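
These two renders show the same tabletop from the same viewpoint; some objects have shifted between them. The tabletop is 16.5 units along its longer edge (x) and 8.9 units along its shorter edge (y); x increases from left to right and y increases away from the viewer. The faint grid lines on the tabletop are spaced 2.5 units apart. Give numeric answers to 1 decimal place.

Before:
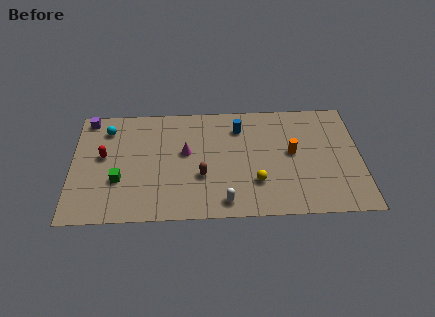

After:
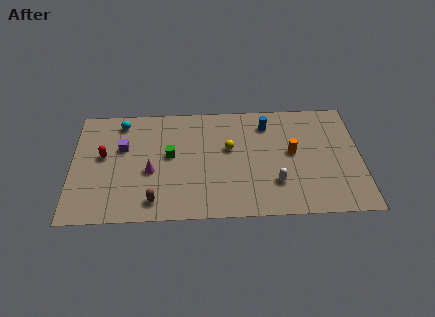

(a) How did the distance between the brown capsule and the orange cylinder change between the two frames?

+3.2

The distance was about 5.4 in the first image and 8.6 in the second, so they moved 3.2 units further apart.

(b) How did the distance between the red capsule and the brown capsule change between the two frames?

-1.3

Before: roughly 5.9 units apart; after: 4.6. That's 1.3 units closer together.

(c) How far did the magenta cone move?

2.4

From (6.5, 5.1) to (4.5, 3.7), the magenta cone covered √(2.0² + 1.4²) ≈ 2.4 units.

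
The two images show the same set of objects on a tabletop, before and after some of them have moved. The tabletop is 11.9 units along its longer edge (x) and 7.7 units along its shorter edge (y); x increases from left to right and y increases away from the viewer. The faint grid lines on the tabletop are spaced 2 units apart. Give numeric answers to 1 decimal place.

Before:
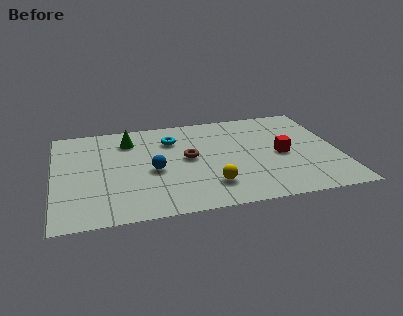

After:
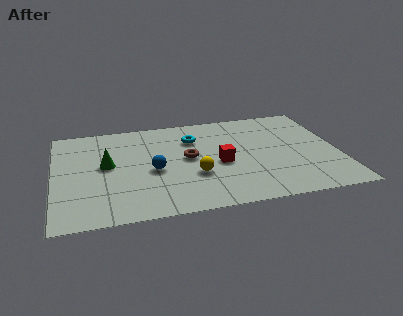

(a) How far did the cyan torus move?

0.9

The cyan torus was near (5.0, 5.7) before and (5.9, 5.6) after, so it travelled √(0.9² + 0.1²) ≈ 0.9 units.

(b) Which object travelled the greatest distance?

the red cube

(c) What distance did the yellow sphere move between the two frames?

1.1

The yellow sphere was near (6.4, 1.8) before and (5.8, 2.7) after, so it travelled √(0.6² + 0.9²) ≈ 1.1 units.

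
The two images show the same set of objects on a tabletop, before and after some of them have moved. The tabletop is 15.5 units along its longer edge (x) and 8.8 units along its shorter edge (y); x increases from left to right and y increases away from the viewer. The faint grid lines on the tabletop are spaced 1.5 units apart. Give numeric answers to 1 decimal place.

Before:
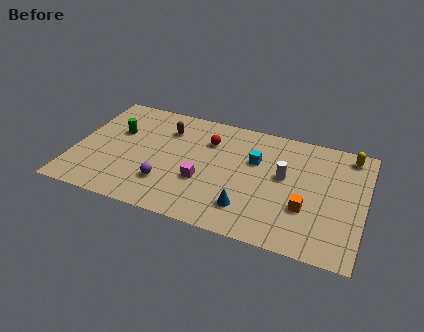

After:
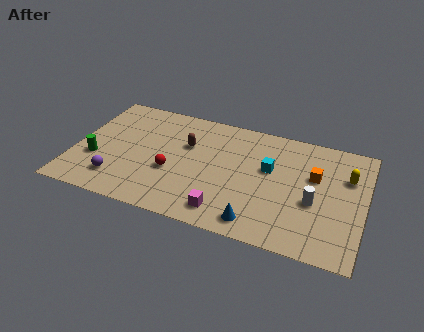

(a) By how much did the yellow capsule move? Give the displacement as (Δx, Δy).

(0.0, -1.7)

From the two frames, the yellow capsule sits at roughly (14.5, 7.7) before and (14.5, 6.0) after.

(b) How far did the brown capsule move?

1.5

From (4.7, 6.6) to (5.9, 5.7), the brown capsule covered √(1.2² + 0.9²) ≈ 1.5 units.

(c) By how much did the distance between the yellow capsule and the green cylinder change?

+1.0

Before: roughly 12.6 units apart; after: 13.6. That's 1.0 units further apart.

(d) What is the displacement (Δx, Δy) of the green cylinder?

(-0.9, -2.5)

The green cylinder was at about (2.1, 5.6) and moved to about (1.2, 3.1).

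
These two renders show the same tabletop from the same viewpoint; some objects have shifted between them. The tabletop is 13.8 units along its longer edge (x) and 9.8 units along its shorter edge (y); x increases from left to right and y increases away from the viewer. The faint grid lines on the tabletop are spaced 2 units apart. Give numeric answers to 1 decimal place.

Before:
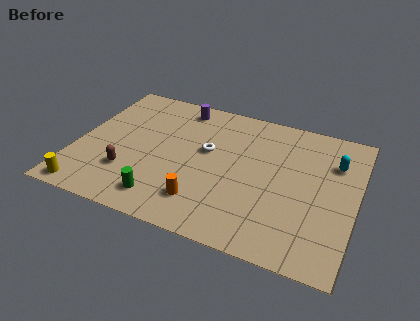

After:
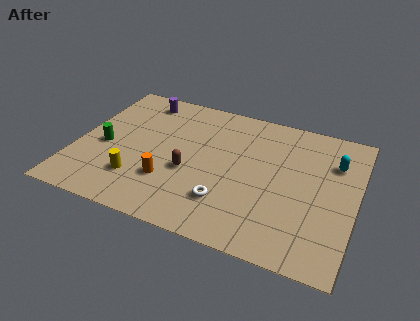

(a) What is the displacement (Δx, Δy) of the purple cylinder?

(-2.0, -0.1)

The purple cylinder started near (4.7, 8.5) and ended near (2.7, 8.4).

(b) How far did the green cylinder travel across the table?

4.3

From (4.7, 1.6) to (1.4, 4.3), the green cylinder covered √(3.3² + 2.7²) ≈ 4.3 units.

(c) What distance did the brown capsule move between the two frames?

3.1

The brown capsule moved from about (2.8, 2.8) to (5.7, 3.9), a distance of √(2.9² + 1.1²) ≈ 3.1.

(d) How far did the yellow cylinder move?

2.8

From (1.0, 0.9) to (3.3, 2.5), the yellow cylinder covered √(2.3² + 1.6²) ≈ 2.8 units.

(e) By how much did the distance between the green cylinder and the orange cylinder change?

+1.7

Before: roughly 2.0 units apart; after: 3.7. That's 1.7 units further apart.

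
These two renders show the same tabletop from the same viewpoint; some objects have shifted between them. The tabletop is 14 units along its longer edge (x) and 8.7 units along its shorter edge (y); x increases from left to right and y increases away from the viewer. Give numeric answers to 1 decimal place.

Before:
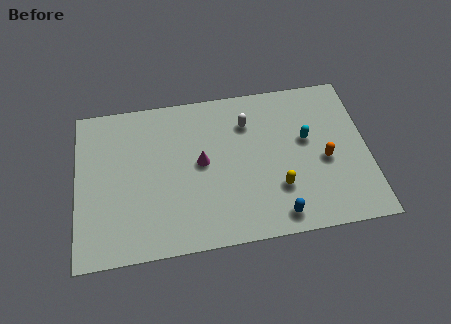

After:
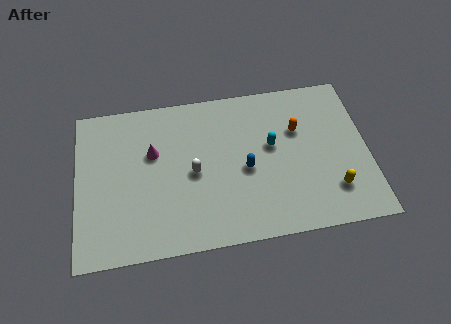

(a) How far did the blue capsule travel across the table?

3.1

The blue capsule was near (9.5, 1.1) before and (8.1, 3.9) after, so it travelled √(1.4² + 2.8²) ≈ 3.1 units.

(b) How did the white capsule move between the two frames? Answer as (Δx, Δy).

(-2.7, -2.4)

The white capsule started near (8.3, 6.5) and ended near (5.6, 4.1).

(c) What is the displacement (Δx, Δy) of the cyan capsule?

(-1.7, -0.1)

The cyan capsule started near (11.1, 5.1) and ended near (9.4, 5.0).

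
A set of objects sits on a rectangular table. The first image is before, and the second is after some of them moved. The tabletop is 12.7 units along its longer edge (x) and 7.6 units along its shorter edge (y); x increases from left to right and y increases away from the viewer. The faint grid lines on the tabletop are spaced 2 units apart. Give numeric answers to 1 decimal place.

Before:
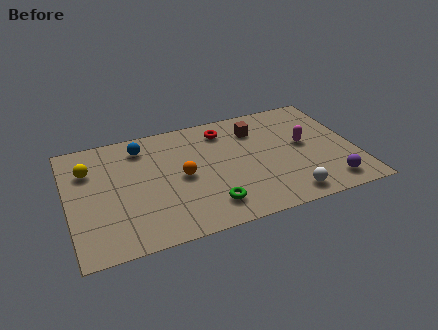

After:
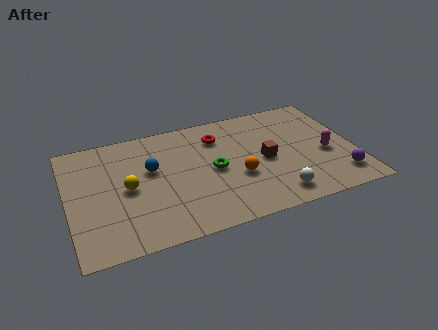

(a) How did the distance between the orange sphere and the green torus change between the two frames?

-1.1

They were about 2.4 units apart before and 1.3 after — 1.1 units closer together.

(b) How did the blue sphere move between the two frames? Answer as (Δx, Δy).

(0.3, -1.6)

The blue sphere was at about (3.4, 6.2) and moved to about (3.7, 4.6).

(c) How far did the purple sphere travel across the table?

0.6

The purple sphere was near (11.3, 1.2) before and (11.8, 1.5) after, so it travelled √(0.5² + 0.3²) ≈ 0.6 units.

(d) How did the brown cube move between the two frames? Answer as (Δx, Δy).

(0.2, -2.2)

The brown cube started near (8.5, 5.8) and ended near (8.7, 3.6).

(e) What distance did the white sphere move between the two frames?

0.5

From (9.4, 1.0) to (8.9, 1.2), the white sphere covered √(0.5² + 0.2²) ≈ 0.5 units.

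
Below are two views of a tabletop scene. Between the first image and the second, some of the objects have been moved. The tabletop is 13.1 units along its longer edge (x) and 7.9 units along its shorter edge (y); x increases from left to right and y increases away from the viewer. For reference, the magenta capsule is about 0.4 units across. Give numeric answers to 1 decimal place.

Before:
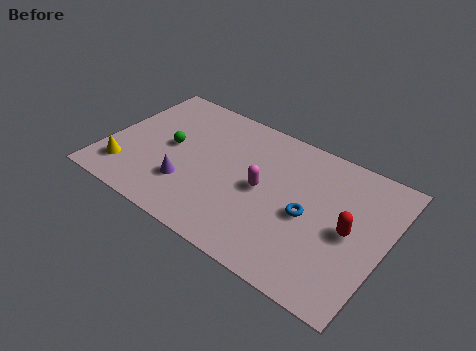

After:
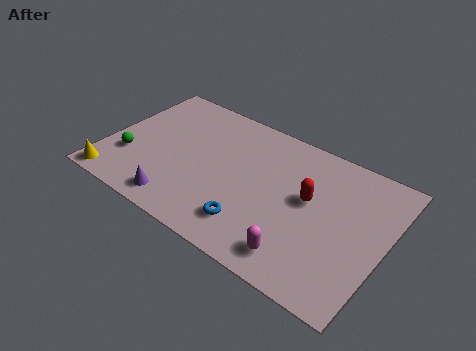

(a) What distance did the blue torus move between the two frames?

3.0

The blue torus moved from about (9.6, 3.6) to (7.3, 1.7), a distance of √(2.3² + 1.9²) ≈ 3.0.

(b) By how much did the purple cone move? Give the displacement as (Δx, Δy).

(-0.2, -1.2)

From the two frames, the purple cone sits at roughly (4.1, 2.3) before and (3.9, 1.1) after.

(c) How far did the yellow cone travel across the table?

1.0

From (1.2, 1.7) to (0.8, 0.8), the yellow cone covered √(0.4² + 0.9²) ≈ 1.0 units.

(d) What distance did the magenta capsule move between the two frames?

3.4

The magenta capsule was near (7.4, 3.9) before and (9.6, 1.3) after, so it travelled √(2.2² + 2.6²) ≈ 3.4 units.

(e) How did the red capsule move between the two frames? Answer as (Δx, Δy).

(-2.0, 0.7)

The red capsule was at about (11.5, 3.8) and moved to about (9.5, 4.5).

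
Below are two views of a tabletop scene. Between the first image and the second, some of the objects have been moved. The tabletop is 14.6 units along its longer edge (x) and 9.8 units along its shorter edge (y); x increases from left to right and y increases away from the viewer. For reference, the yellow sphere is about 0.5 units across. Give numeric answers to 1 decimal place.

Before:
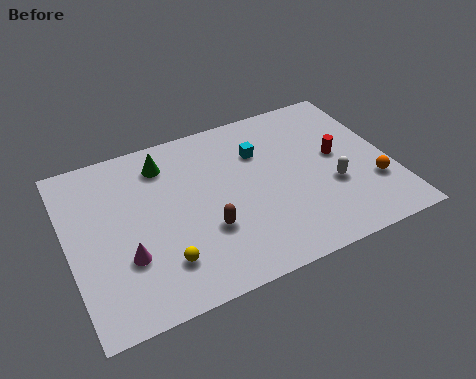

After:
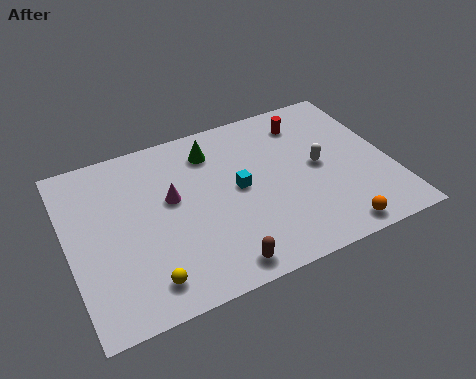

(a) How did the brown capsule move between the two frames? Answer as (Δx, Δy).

(0.3, -2.2)

From the two frames, the brown capsule sits at roughly (6.0, 3.3) before and (6.3, 1.1) after.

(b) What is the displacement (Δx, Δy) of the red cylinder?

(-1.1, 2.6)

The red cylinder started near (12.3, 5.3) and ended near (11.2, 7.9).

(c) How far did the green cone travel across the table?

2.2

The green cone moved from about (4.6, 7.9) to (6.8, 7.8), a distance of √(2.2² + 0.1²) ≈ 2.2.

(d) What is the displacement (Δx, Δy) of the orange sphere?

(-2.1, -2.0)

From the two frames, the orange sphere sits at roughly (13.6, 3.0) before and (11.5, 1.0) after.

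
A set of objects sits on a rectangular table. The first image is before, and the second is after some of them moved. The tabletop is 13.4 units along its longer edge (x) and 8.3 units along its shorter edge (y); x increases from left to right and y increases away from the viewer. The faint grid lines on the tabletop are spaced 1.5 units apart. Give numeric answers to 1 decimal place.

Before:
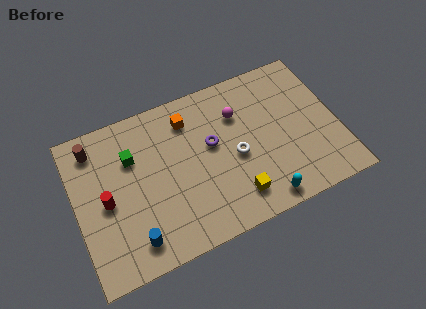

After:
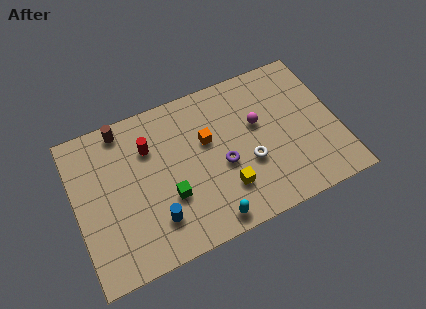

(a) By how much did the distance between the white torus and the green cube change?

-1.4

The distance was about 5.5 in the first image and 4.1 in the second, so they moved 1.4 units closer together.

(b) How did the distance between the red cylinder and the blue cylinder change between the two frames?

+1.2

The distance was about 2.7 in the first image and 3.9 in the second, so they moved 1.2 units further apart.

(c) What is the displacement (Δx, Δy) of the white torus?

(0.6, -0.6)

The white torus was at about (8.1, 3.7) and moved to about (8.7, 3.1).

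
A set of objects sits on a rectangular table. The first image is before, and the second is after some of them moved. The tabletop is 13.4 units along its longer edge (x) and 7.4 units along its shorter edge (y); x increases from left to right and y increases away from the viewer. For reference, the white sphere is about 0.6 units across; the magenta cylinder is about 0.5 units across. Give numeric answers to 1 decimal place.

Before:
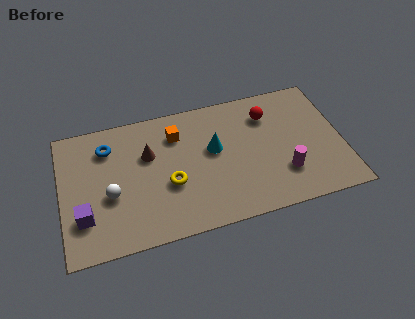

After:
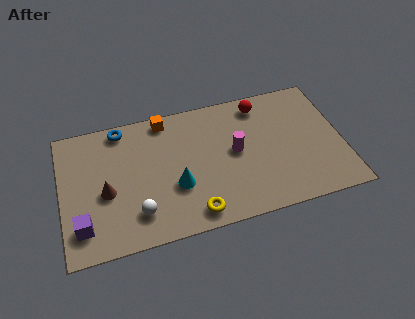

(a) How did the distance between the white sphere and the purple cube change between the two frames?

+1.0

The distance was about 1.6 in the first image and 2.6 in the second, so they moved 1.0 units further apart.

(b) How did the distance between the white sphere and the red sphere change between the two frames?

-0.4

They were about 8.1 units apart before and 7.7 after — 0.4 units closer together.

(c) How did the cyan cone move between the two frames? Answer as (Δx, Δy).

(-1.9, -1.6)

The cyan cone was at about (7.3, 4.3) and moved to about (5.4, 2.7).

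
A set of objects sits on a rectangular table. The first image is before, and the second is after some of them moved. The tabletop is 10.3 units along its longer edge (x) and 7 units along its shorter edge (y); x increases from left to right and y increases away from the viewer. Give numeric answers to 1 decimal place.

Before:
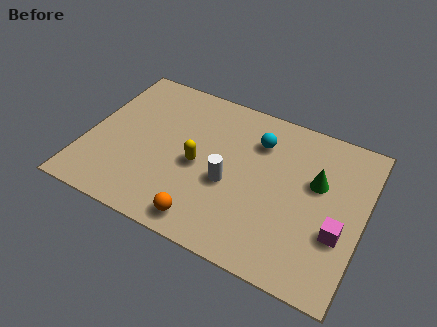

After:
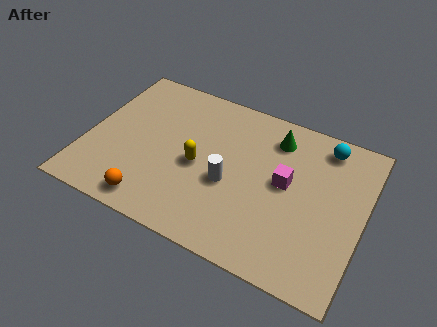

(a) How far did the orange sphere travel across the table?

2.0

The orange sphere was near (4.8, 0.9) before and (2.8, 0.9) after, so it travelled √(2.0² + 0.0²) ≈ 2.0 units.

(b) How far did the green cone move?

2.1

The green cone was near (8.5, 4.3) before and (6.8, 5.6) after, so it travelled √(1.7² + 1.3²) ≈ 2.1 units.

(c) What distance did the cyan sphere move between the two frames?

2.5

The cyan sphere was near (6.2, 5.2) before and (8.6, 6.0) after, so it travelled √(2.4² + 0.8²) ≈ 2.5 units.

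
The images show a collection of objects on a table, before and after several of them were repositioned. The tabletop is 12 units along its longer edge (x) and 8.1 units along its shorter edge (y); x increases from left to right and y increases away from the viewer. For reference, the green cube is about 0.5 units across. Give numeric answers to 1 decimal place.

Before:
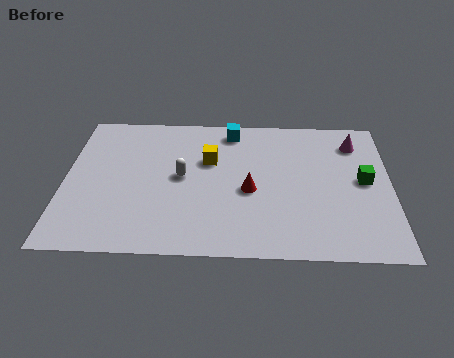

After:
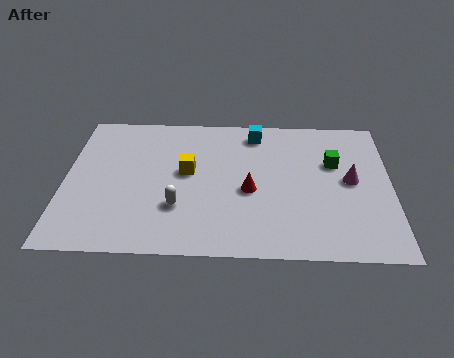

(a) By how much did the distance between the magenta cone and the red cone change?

-1.1

The distance was about 4.9 in the first image and 3.8 in the second, so they moved 1.1 units closer together.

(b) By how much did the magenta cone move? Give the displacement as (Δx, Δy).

(-0.2, -2.2)

The magenta cone started near (10.7, 6.4) and ended near (10.5, 4.2).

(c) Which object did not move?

the red cone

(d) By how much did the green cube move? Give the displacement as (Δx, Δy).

(-1.1, 1.0)

From the two frames, the green cube sits at roughly (11.0, 4.2) before and (9.9, 5.2) after.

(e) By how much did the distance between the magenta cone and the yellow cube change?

+0.5

Before: roughly 5.5 units apart; after: 6.0. That's 0.5 units further apart.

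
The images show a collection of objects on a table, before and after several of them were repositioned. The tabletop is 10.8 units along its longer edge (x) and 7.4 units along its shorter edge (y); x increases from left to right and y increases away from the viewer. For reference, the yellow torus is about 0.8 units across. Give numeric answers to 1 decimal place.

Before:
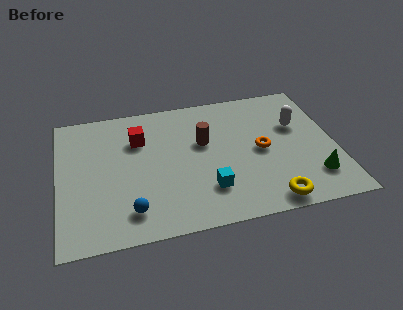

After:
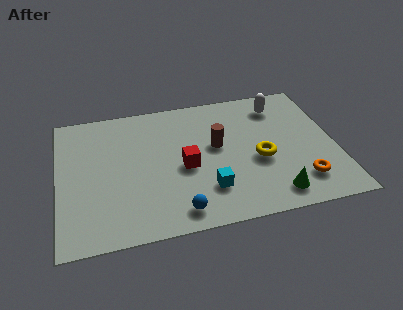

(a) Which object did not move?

the cyan cube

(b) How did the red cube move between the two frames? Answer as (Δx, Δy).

(1.7, -1.9)

From the two frames, the red cube sits at roughly (3.2, 5.2) before and (4.9, 3.3) after.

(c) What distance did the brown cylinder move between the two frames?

0.6

From (5.7, 4.5) to (6.2, 4.2), the brown cylinder covered √(0.5² + 0.3²) ≈ 0.6 units.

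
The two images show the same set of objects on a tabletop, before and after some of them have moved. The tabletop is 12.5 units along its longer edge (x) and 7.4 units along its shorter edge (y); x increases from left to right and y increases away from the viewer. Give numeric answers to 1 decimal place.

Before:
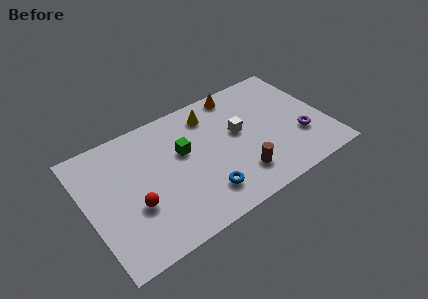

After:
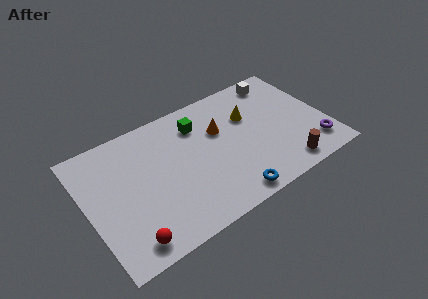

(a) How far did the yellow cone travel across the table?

2.2

The yellow cone was near (6.8, 6.0) before and (8.7, 4.9) after, so it travelled √(1.9² + 1.1²) ≈ 2.2 units.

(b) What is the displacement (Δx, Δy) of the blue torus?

(1.2, -0.8)

The blue torus was at about (5.7, 1.6) and moved to about (6.9, 0.8).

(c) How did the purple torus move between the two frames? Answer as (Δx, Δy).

(0.6, -0.9)

The purple torus was at about (11.0, 2.4) and moved to about (11.6, 1.5).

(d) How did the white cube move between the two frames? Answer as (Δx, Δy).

(2.6, 2.2)

From the two frames, the white cube sits at roughly (8.0, 4.2) before and (10.6, 6.4) after.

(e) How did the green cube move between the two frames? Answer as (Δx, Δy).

(1.0, 1.2)

The green cube was at about (5.1, 4.5) and moved to about (6.1, 5.7).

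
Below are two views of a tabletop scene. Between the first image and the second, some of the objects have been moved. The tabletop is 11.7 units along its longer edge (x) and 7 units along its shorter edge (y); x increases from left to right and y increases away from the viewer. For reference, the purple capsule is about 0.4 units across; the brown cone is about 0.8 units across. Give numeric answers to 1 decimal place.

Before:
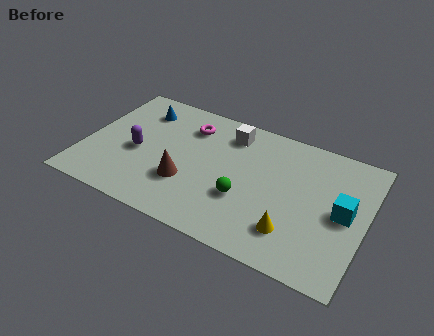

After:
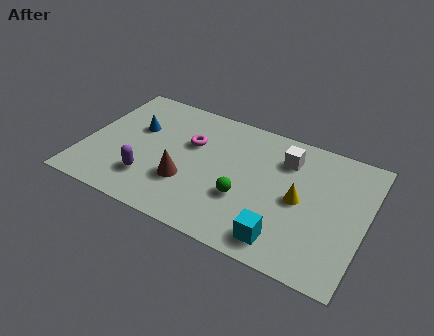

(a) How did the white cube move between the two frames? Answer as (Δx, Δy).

(2.4, -0.4)

The white cube was at about (5.8, 5.7) and moved to about (8.2, 5.3).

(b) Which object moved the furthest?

the cyan cube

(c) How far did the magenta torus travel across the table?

0.9

From (4.1, 5.4) to (4.3, 4.5), the magenta torus covered √(0.2² + 0.9²) ≈ 0.9 units.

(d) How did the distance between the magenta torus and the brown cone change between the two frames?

-0.9

The distance was about 3.1 in the first image and 2.2 in the second, so they moved 0.9 units closer together.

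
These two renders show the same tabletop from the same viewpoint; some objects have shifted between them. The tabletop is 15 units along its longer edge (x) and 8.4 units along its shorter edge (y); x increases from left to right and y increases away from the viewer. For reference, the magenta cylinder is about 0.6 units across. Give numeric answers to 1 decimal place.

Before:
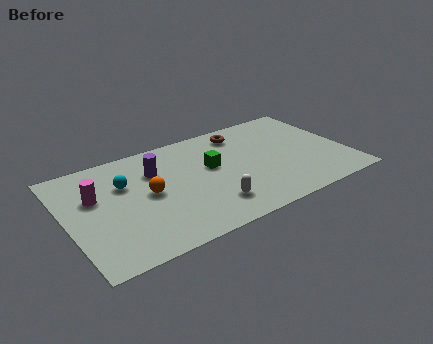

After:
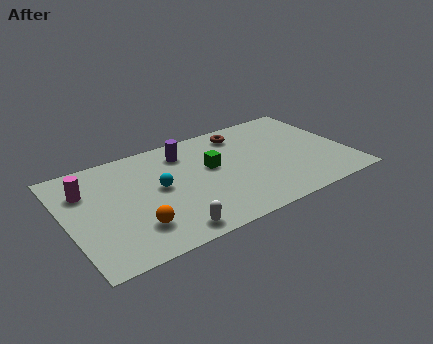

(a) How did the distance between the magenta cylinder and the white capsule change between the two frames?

-0.4

They were about 6.6 units apart before and 6.2 after — 0.4 units closer together.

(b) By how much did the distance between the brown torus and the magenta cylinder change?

+0.3

Before: roughly 8.4 units apart; after: 8.7. That's 0.3 units further apart.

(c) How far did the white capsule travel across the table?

2.6

The white capsule moved from about (7.3, 1.9) to (4.9, 1.0), a distance of √(2.4² + 0.9²) ≈ 2.6.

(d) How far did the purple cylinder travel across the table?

1.9

The purple cylinder moved from about (4.9, 5.9) to (6.6, 6.7), a distance of √(1.7² + 0.8²) ≈ 1.9.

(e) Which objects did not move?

the brown torus and the green cube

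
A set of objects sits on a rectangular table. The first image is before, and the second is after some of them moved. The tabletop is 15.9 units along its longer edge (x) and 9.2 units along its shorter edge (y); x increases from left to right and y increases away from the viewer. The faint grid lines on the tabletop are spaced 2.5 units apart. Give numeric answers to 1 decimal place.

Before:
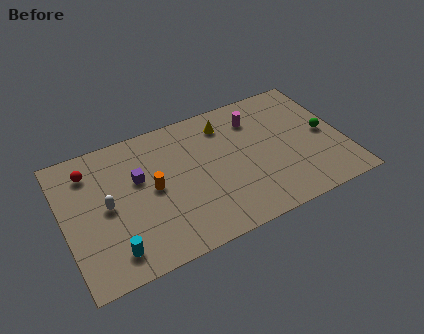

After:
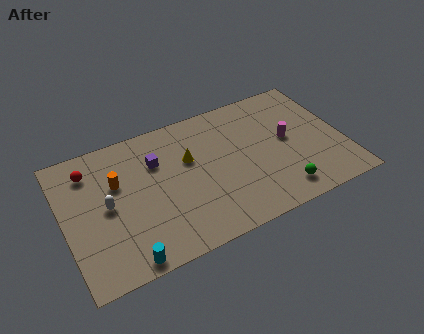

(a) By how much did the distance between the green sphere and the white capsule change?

-2.5

Before: roughly 12.5 units apart; after: 10.0. That's 2.5 units closer together.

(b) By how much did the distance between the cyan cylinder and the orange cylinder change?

+1.1

Before: roughly 4.0 units apart; after: 5.1. That's 1.1 units further apart.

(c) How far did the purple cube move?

1.3

The purple cube was near (4.3, 5.7) before and (5.4, 6.4) after, so it travelled √(1.1² + 0.7²) ≈ 1.3 units.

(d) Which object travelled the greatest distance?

the green sphere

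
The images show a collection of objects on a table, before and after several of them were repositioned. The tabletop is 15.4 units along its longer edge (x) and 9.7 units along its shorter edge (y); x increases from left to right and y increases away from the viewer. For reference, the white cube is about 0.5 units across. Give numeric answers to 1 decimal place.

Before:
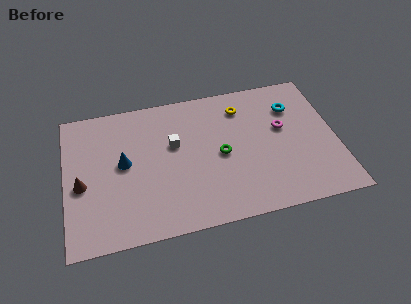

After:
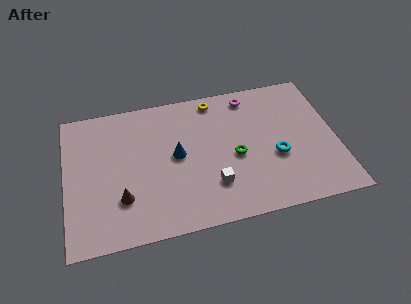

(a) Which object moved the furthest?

the white cube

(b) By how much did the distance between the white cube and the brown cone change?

-0.5

The distance was about 5.6 in the first image and 5.1 in the second, so they moved 0.5 units closer together.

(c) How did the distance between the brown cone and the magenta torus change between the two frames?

-2.2

The distance was about 11.6 in the first image and 9.4 in the second, so they moved 2.2 units closer together.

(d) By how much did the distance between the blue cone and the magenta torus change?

-3.6

Before: roughly 9.1 units apart; after: 5.5. That's 3.6 units closer together.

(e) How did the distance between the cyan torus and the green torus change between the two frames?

-2.6

Before: roughly 5.0 units apart; after: 2.4. That's 2.6 units closer together.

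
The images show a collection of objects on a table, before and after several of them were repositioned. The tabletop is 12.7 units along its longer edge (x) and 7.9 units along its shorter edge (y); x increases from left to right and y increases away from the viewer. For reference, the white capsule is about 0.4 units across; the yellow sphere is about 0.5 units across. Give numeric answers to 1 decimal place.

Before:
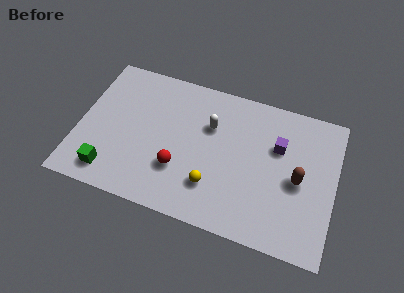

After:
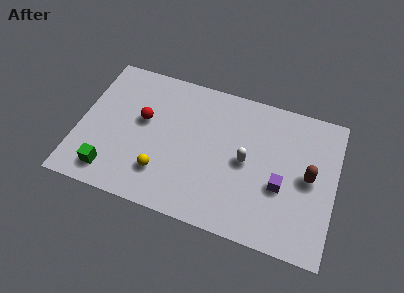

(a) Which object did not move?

the green cube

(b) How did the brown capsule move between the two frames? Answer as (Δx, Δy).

(0.5, 0.3)

The brown capsule started near (10.9, 3.7) and ended near (11.4, 4.0).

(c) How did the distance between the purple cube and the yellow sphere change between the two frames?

+1.6

The distance was about 4.3 in the first image and 5.9 in the second, so they moved 1.6 units further apart.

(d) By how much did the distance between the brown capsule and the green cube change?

+0.6

Before: roughly 9.4 units apart; after: 10.0. That's 0.6 units further apart.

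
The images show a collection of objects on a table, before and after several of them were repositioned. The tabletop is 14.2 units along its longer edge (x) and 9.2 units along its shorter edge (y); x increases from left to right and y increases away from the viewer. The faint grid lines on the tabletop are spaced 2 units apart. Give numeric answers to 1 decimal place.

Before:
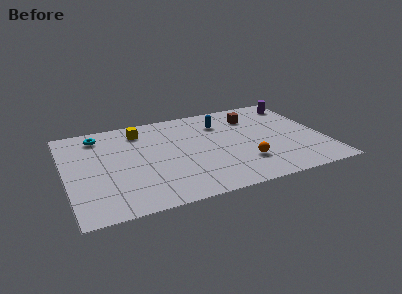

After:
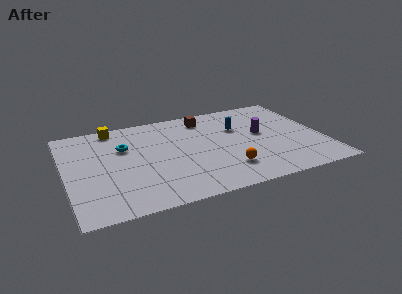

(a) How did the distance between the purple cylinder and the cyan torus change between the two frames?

-3.6

The distance was about 11.3 in the first image and 7.7 in the second, so they moved 3.6 units closer together.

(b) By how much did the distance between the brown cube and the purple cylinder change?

+1.1

The distance was about 2.8 in the first image and 3.9 in the second, so they moved 1.1 units further apart.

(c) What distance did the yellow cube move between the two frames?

1.6

From (4.3, 7.5) to (2.9, 8.3), the yellow cube covered √(1.4² + 0.8²) ≈ 1.6 units.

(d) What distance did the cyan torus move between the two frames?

2.1

The cyan torus was near (2.0, 7.7) before and (3.3, 6.1) after, so it travelled √(1.3² + 1.6²) ≈ 2.1 units.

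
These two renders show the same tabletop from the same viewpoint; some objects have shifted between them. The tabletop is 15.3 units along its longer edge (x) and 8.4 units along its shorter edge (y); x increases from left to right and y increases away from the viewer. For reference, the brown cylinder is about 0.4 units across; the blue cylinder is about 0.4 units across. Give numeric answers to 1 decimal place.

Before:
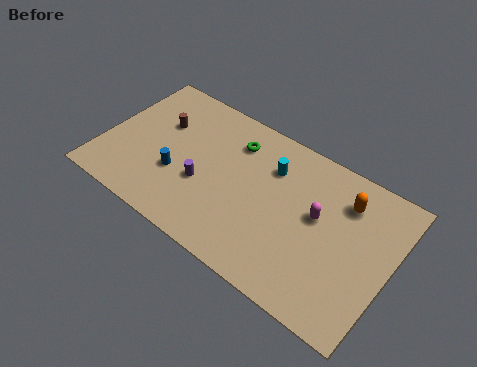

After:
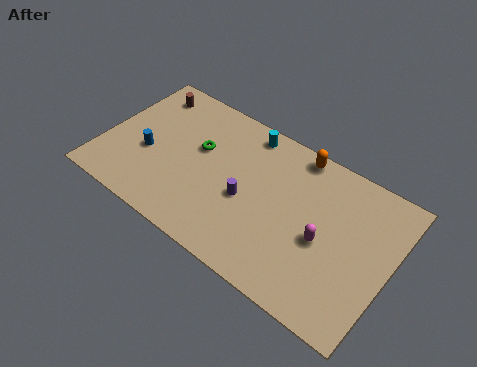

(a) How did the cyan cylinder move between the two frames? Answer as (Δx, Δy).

(-1.6, 1.3)

From the two frames, the cyan cylinder sits at roughly (8.7, 6.1) before and (7.1, 7.4) after.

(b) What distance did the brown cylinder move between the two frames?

1.9

From (2.7, 5.5) to (1.6, 7.0), the brown cylinder covered √(1.1² + 1.5²) ≈ 1.9 units.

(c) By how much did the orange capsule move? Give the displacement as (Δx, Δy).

(-2.8, 1.2)

From the two frames, the orange capsule sits at roughly (12.6, 6.4) before and (9.8, 7.6) after.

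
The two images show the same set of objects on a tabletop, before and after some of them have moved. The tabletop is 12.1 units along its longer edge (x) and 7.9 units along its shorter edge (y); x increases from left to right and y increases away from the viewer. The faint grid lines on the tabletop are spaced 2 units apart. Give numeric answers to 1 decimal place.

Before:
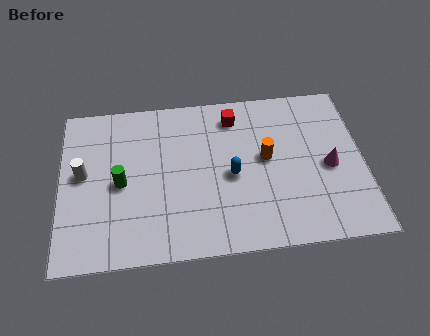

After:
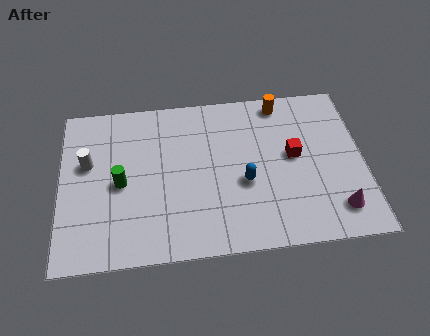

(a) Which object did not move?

the green cylinder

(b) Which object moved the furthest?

the red cube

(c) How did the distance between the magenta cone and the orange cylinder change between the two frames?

+3.3

Before: roughly 2.6 units apart; after: 5.9. That's 3.3 units further apart.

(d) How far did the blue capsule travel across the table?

0.6

The blue capsule moved from about (6.8, 3.6) to (7.3, 3.2), a distance of √(0.5² + 0.4²) ≈ 0.6.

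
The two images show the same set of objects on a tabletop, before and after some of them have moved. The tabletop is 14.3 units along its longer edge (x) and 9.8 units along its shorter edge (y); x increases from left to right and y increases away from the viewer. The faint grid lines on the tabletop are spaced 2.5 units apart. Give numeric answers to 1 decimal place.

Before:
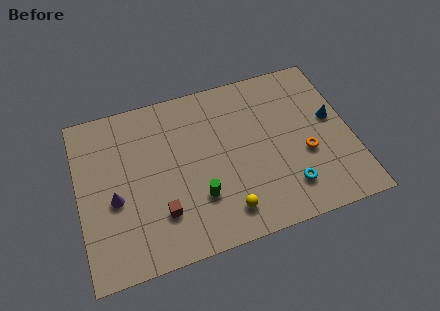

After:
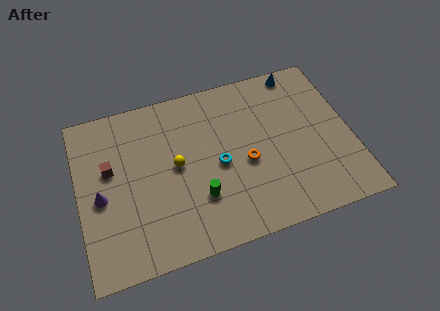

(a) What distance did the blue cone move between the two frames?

3.7

From (13.4, 5.5) to (12.0, 8.9), the blue cone covered √(1.4² + 3.4²) ≈ 3.7 units.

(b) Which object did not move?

the green cylinder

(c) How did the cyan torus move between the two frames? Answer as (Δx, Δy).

(-3.4, 2.4)

The cyan torus started near (10.7, 2.1) and ended near (7.3, 4.5).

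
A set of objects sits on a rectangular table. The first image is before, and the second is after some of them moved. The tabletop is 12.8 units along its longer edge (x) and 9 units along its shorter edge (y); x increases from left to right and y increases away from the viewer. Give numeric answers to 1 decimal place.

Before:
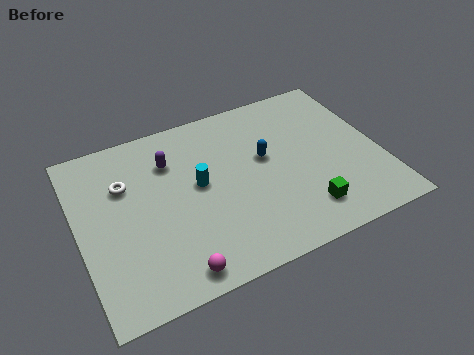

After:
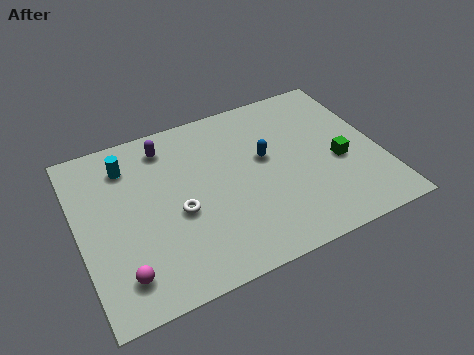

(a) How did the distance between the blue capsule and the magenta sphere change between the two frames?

+1.3

Before: roughly 6.1 units apart; after: 7.4. That's 1.3 units further apart.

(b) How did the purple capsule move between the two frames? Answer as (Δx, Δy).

(-0.1, 0.9)

The purple capsule was at about (4.1, 6.6) and moved to about (4.0, 7.5).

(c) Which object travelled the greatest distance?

the cyan cylinder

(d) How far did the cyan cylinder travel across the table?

3.6

From (5.1, 4.9) to (2.3, 7.1), the cyan cylinder covered √(2.8² + 2.2²) ≈ 3.6 units.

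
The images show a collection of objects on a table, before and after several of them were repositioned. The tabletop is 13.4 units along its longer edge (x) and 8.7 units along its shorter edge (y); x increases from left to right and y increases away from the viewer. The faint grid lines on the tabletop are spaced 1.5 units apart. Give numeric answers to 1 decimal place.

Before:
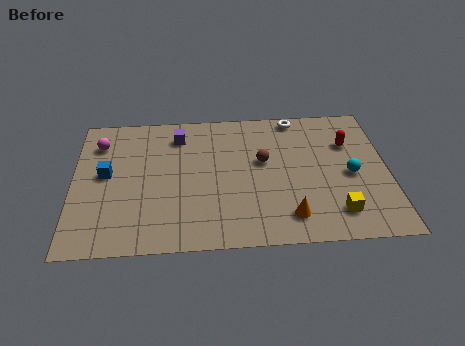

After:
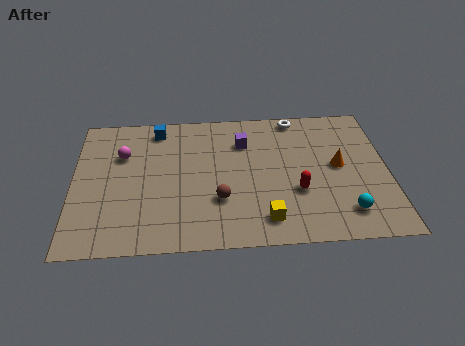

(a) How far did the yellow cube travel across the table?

3.0

The yellow cube was near (11.1, 1.7) before and (8.1, 1.5) after, so it travelled √(3.0² + 0.2²) ≈ 3.0 units.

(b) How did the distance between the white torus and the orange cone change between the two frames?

-2.6

They were about 6.3 units apart before and 3.7 after — 2.6 units closer together.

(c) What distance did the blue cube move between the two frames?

3.6

The blue cube was near (1.4, 4.7) before and (3.6, 7.5) after, so it travelled √(2.2² + 2.8²) ≈ 3.6 units.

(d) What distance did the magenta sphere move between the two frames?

1.3

From (1.1, 6.7) to (2.1, 5.9), the magenta sphere covered √(1.0² + 0.8²) ≈ 1.3 units.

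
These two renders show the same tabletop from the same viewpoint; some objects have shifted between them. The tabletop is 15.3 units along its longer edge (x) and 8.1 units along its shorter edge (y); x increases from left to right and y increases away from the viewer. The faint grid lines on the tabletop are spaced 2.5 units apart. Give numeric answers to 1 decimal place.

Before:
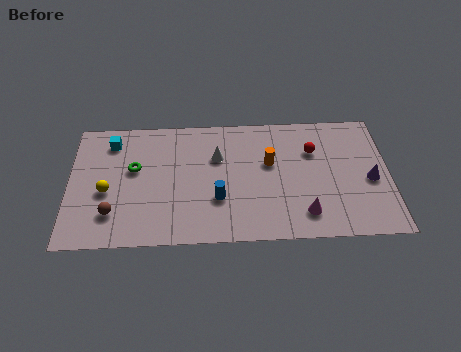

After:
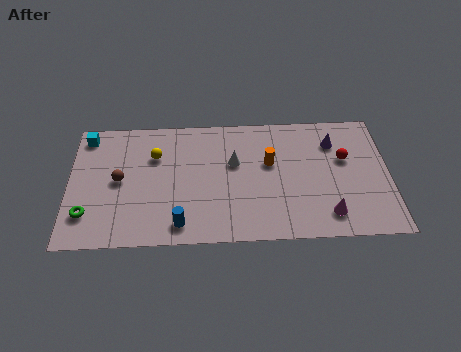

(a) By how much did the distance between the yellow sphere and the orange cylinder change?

-2.4

Before: roughly 7.9 units apart; after: 5.5. That's 2.4 units closer together.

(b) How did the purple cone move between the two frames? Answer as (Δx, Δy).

(-1.7, 2.5)

The purple cone started near (14.4, 3.6) and ended near (12.7, 6.1).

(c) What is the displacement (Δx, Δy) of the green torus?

(-2.2, -2.8)

From the two frames, the green torus sits at roughly (3.1, 4.8) before and (0.9, 2.0) after.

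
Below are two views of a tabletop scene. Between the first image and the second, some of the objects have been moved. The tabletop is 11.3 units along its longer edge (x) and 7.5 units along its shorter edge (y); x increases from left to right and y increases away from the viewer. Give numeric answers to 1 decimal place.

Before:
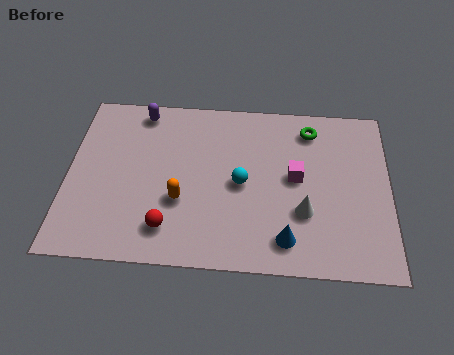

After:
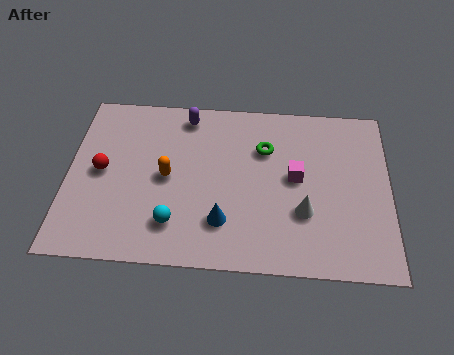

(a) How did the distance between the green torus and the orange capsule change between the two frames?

-2.0

Before: roughly 5.7 units apart; after: 3.7. That's 2.0 units closer together.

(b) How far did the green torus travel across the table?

1.9

The green torus moved from about (8.5, 6.2) to (6.9, 5.2), a distance of √(1.6² + 1.0²) ≈ 1.9.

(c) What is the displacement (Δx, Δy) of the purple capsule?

(1.6, -0.1)

From the two frames, the purple capsule sits at roughly (2.5, 6.6) before and (4.1, 6.5) after.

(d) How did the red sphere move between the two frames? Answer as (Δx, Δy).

(-2.4, 2.3)

From the two frames, the red sphere sits at roughly (3.6, 1.5) before and (1.2, 3.8) after.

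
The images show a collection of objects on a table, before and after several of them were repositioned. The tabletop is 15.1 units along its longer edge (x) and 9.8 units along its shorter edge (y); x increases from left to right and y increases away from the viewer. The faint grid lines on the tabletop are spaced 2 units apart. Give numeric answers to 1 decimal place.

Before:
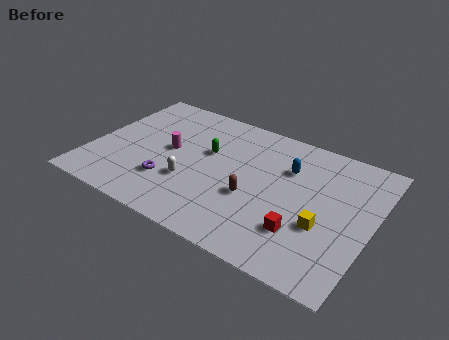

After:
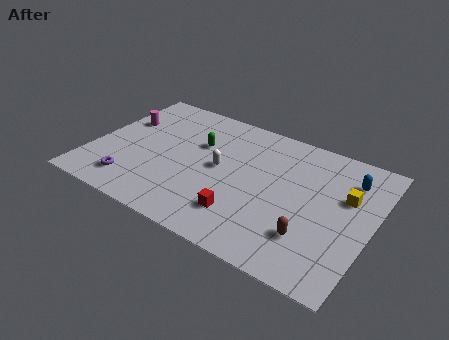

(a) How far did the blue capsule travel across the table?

3.3

From (10.4, 6.8) to (13.6, 7.5), the blue capsule covered √(3.2² + 0.7²) ≈ 3.3 units.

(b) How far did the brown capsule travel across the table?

3.5

From (8.9, 3.8) to (12.2, 2.6), the brown capsule covered √(3.3² + 1.2²) ≈ 3.5 units.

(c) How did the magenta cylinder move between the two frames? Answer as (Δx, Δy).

(-2.9, 1.2)

The magenta cylinder was at about (4.1, 5.2) and moved to about (1.2, 6.4).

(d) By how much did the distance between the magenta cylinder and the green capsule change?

+2.1

The distance was about 2.2 in the first image and 4.3 in the second, so they moved 2.1 units further apart.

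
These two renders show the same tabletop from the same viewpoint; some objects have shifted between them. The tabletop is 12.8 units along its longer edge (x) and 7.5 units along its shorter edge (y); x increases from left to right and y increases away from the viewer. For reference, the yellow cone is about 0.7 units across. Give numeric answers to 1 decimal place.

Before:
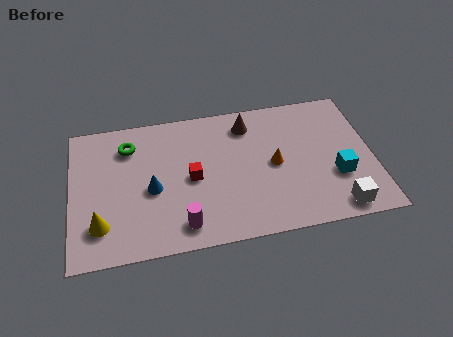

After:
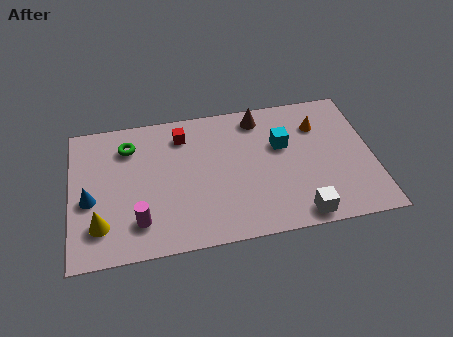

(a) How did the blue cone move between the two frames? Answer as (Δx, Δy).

(-2.6, -0.1)

The blue cone started near (3.4, 3.3) and ended near (0.8, 3.2).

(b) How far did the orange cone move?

2.7

From (8.6, 3.7) to (10.6, 5.5), the orange cone covered √(2.0² + 1.8²) ≈ 2.7 units.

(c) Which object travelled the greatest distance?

the cyan cube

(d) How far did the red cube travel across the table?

2.4

The red cube was near (5.1, 3.6) before and (4.8, 6.0) after, so it travelled √(0.3² + 2.4²) ≈ 2.4 units.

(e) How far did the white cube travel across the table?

1.6

The white cube moved from about (11.1, 0.9) to (9.5, 0.8), a distance of √(1.6² + 0.1²) ≈ 1.6.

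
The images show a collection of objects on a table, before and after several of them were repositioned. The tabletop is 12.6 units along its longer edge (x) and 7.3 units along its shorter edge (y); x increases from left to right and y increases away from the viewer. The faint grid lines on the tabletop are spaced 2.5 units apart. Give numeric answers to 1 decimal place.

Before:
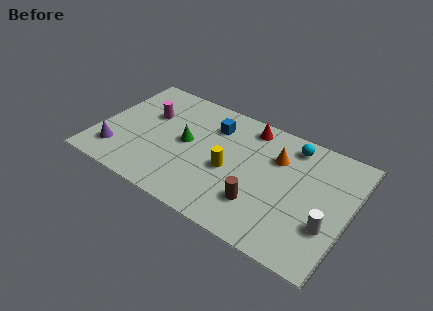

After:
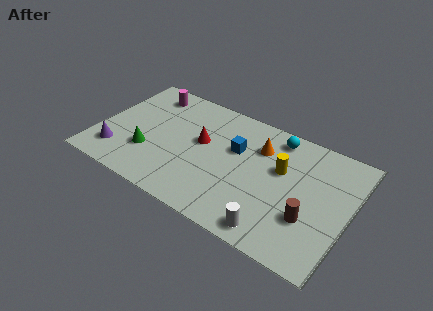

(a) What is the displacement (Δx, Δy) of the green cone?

(-1.7, -1.5)

The green cone started near (4.4, 3.8) and ended near (2.7, 2.3).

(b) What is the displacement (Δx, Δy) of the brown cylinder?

(2.4, 0.4)

The brown cylinder was at about (8.4, 2.0) and moved to about (10.8, 2.4).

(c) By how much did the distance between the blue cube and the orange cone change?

-2.0

The distance was about 3.3 in the first image and 1.3 in the second, so they moved 2.0 units closer together.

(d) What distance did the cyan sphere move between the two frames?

0.8

From (9.4, 6.2) to (8.6, 6.3), the cyan sphere covered √(0.8² + 0.1²) ≈ 0.8 units.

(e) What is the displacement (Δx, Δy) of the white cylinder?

(-2.4, -1.5)

The white cylinder was at about (11.7, 2.4) and moved to about (9.3, 0.9).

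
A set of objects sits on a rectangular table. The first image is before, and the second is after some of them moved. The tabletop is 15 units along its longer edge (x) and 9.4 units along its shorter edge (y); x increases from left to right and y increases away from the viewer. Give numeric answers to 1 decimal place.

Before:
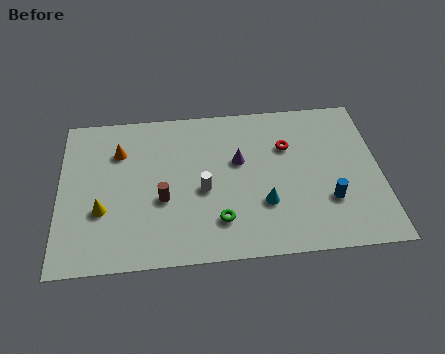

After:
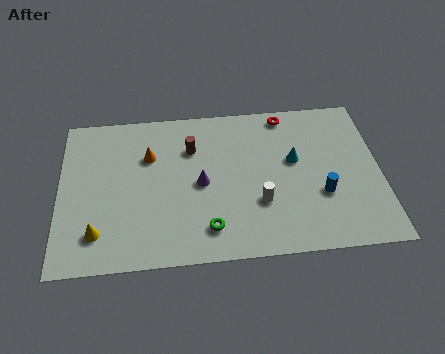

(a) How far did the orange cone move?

1.5

The orange cone moved from about (2.8, 6.8) to (4.2, 6.4), a distance of √(1.4² + 0.4²) ≈ 1.5.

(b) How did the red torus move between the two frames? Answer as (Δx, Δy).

(0.0, 2.0)

The red torus started near (10.7, 6.4) and ended near (10.7, 8.4).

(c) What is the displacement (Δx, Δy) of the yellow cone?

(-0.2, -1.3)

From the two frames, the yellow cone sits at roughly (2.0, 3.3) before and (1.8, 2.0) after.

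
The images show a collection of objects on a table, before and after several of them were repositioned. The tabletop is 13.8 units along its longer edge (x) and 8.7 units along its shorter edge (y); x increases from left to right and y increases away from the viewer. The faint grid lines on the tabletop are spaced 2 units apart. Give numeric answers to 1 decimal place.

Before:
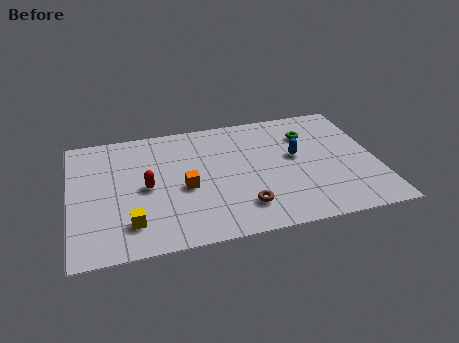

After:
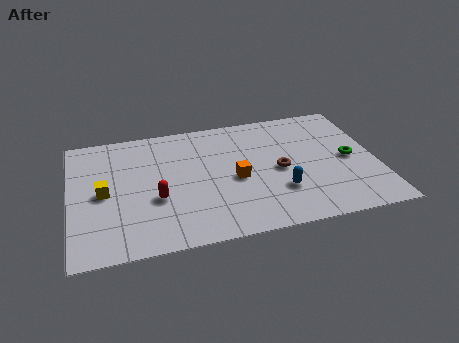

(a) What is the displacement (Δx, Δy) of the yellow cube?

(-1.1, 2.3)

From the two frames, the yellow cube sits at roughly (2.6, 1.9) before and (1.5, 4.2) after.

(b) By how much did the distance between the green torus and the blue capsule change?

+2.0

They were about 1.7 units apart before and 3.7 after — 2.0 units further apart.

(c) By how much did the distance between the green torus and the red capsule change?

+1.0

They were about 7.8 units apart before and 8.8 after — 1.0 units further apart.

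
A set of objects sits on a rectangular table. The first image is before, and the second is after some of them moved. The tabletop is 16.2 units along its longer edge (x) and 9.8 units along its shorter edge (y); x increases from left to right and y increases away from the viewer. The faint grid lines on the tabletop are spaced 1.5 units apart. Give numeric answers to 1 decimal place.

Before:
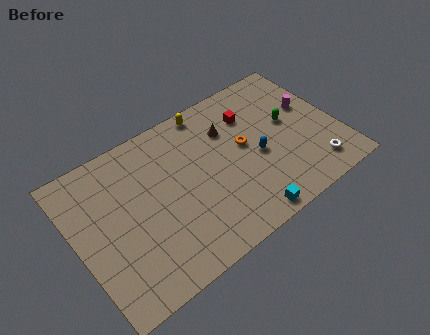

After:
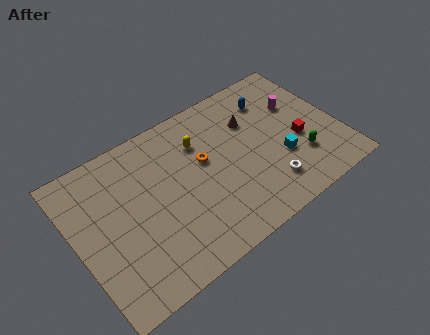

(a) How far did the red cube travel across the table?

4.0

The red cube was near (11.3, 7.2) before and (13.7, 4.0) after, so it travelled √(2.4² + 3.2²) ≈ 4.0 units.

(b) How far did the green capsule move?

2.7

The green capsule was near (13.4, 5.5) before and (13.5, 2.8) after, so it travelled √(0.1² + 2.7²) ≈ 2.7 units.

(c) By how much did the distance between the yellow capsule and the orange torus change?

-2.5

Before: roughly 3.8 units apart; after: 1.3. That's 2.5 units closer together.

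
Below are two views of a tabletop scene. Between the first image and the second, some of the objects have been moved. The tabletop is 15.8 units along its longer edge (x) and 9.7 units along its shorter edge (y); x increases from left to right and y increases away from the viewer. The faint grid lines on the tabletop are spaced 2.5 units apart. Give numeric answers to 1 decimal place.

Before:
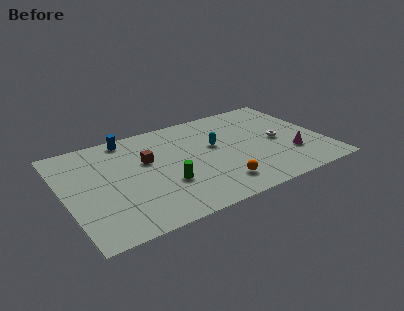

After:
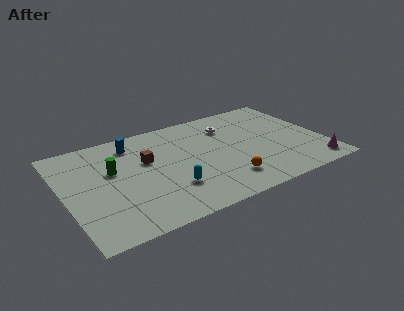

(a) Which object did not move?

the brown cube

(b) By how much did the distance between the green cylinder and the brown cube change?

-0.7

They were about 2.8 units apart before and 2.1 after — 0.7 units closer together.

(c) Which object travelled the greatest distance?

the cyan capsule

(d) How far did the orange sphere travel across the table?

0.5

The orange sphere was near (8.9, 1.9) before and (9.4, 2.1) after, so it travelled √(0.5² + 0.2²) ≈ 0.5 units.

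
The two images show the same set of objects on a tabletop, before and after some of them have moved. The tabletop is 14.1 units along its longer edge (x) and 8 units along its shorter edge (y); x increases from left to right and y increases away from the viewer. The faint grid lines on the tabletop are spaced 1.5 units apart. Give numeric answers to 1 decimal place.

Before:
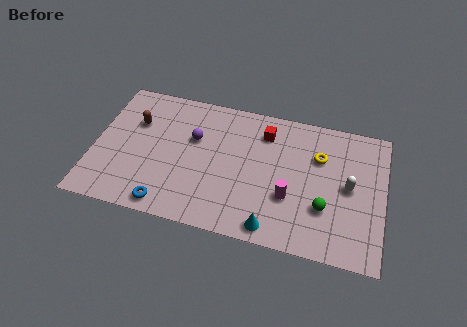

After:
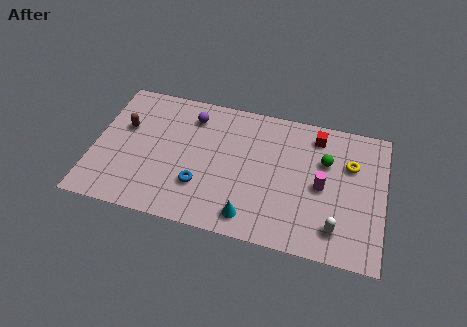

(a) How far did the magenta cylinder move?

1.8

From (9.6, 2.8) to (11.1, 3.8), the magenta cylinder covered √(1.5² + 1.0²) ≈ 1.8 units.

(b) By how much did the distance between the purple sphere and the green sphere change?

-0.3

The distance was about 7.0 in the first image and 6.7 in the second, so they moved 0.3 units closer together.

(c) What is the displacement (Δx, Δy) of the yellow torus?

(1.5, -0.1)

From the two frames, the yellow torus sits at roughly (10.9, 5.5) before and (12.4, 5.4) after.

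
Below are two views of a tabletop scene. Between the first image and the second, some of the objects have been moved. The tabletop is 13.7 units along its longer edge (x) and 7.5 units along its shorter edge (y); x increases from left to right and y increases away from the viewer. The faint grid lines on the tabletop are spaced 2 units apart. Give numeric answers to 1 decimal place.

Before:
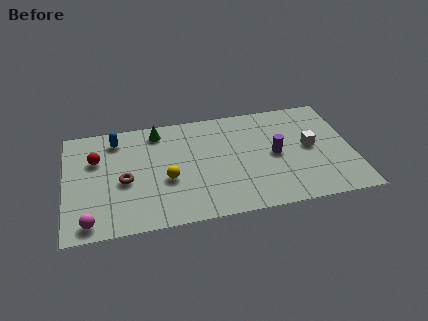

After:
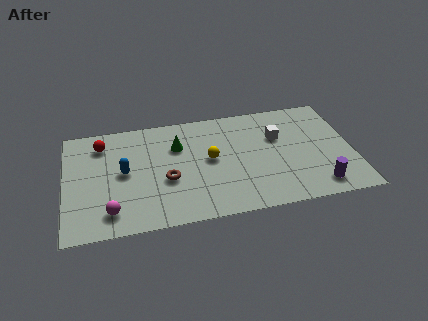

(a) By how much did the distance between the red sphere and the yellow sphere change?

+1.6

They were about 3.9 units apart before and 5.5 after — 1.6 units further apart.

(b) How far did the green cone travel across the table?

1.5

The green cone was near (4.5, 6.4) before and (5.4, 5.2) after, so it travelled √(0.9² + 1.2²) ≈ 1.5 units.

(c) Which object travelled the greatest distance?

the purple cylinder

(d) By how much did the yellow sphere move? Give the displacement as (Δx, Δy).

(2.1, 1.0)

The yellow sphere started near (4.8, 3.0) and ended near (6.9, 4.0).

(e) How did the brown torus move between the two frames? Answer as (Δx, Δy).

(2.0, -0.3)

The brown torus was at about (2.8, 3.3) and moved to about (4.8, 3.0).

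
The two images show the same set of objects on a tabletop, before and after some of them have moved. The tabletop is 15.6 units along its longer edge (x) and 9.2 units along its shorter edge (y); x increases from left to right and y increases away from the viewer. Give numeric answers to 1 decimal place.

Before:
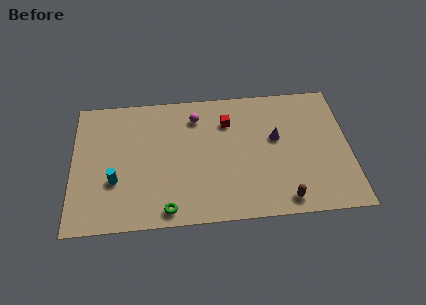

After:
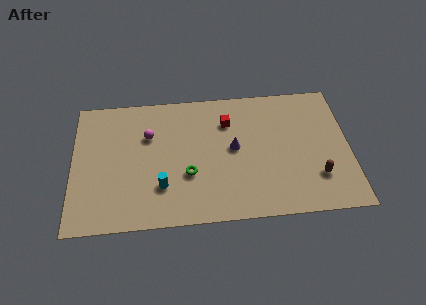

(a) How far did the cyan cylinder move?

2.7

From (2.4, 3.2) to (5.0, 2.6), the cyan cylinder covered √(2.6² + 0.6²) ≈ 2.7 units.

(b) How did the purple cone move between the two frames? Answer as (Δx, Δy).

(-2.4, -0.5)

From the two frames, the purple cone sits at roughly (11.5, 5.4) before and (9.1, 4.9) after.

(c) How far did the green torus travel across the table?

2.6

From (5.3, 1.0) to (6.5, 3.3), the green torus covered √(1.2² + 2.3²) ≈ 2.6 units.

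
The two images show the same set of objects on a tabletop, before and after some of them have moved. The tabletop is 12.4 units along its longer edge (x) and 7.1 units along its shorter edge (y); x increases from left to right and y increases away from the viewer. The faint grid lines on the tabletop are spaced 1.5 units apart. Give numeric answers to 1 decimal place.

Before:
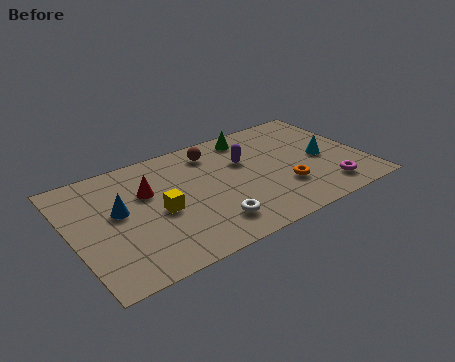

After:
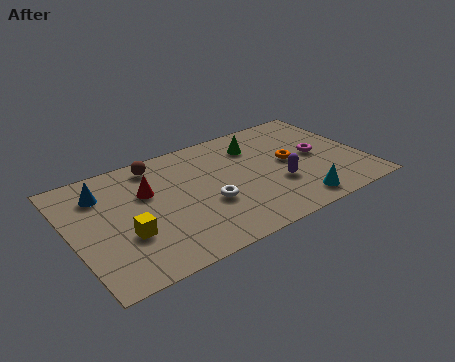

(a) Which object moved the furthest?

the cyan cone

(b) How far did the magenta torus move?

2.3

From (10.5, 1.3) to (10.5, 3.6), the magenta torus covered √(0.0² + 2.3²) ≈ 2.3 units.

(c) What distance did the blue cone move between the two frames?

1.5

The blue cone moved from about (2.0, 4.0) to (1.5, 5.4), a distance of √(0.5² + 1.4²) ≈ 1.5.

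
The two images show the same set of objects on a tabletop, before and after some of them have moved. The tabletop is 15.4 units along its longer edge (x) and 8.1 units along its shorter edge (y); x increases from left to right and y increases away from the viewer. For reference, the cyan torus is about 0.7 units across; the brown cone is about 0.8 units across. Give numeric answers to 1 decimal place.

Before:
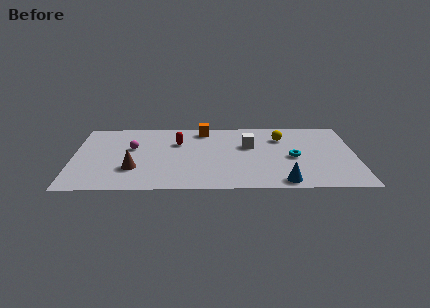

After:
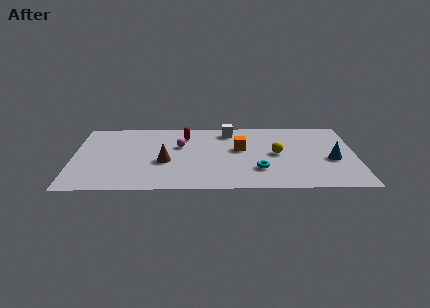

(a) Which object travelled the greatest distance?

the blue cone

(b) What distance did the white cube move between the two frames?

2.0

The white cube moved from about (9.6, 5.1) to (8.5, 6.8), a distance of √(1.1² + 1.7²) ≈ 2.0.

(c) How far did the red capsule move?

0.9

The red capsule moved from about (5.7, 5.5) to (6.1, 6.3), a distance of √(0.4² + 0.8²) ≈ 0.9.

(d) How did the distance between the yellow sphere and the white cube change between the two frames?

+1.7

The distance was about 2.0 in the first image and 3.7 in the second, so they moved 1.7 units further apart.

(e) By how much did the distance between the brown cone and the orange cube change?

-1.6

The distance was about 5.9 in the first image and 4.3 in the second, so they moved 1.6 units closer together.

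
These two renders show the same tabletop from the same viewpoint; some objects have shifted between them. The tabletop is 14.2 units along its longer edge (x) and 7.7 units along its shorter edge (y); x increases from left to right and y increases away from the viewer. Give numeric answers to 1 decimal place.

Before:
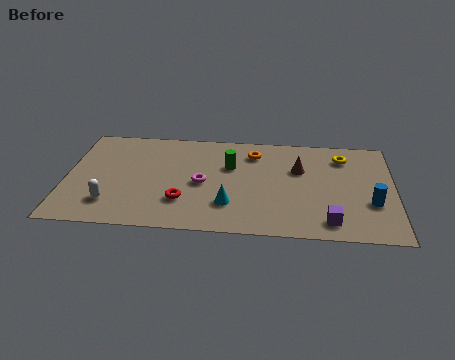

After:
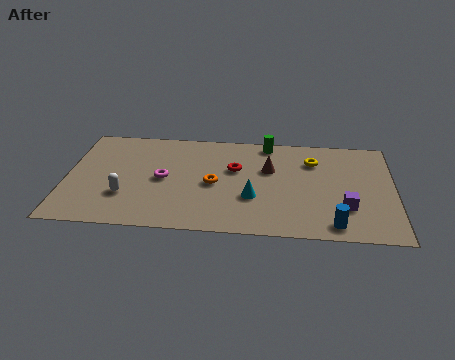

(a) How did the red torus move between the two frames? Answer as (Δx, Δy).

(2.2, 2.6)

The red torus started near (5.1, 2.2) and ended near (7.3, 4.8).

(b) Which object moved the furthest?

the red torus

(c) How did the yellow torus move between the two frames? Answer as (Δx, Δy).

(-1.3, -0.4)

The yellow torus was at about (12.0, 6.1) and moved to about (10.7, 5.7).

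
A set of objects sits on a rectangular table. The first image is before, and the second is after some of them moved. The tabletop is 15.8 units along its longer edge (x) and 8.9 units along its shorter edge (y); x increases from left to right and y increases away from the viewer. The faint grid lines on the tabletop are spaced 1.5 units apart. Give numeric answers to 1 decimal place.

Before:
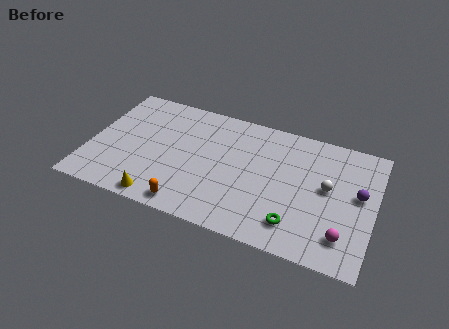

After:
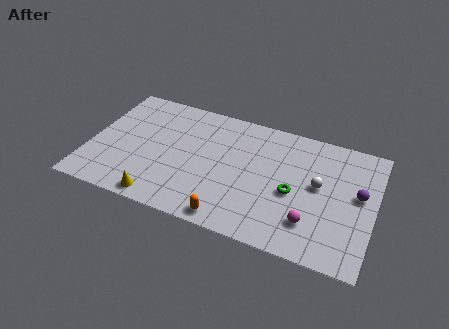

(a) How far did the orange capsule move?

2.3

The orange capsule moved from about (5.9, 1.0) to (8.2, 0.9), a distance of √(2.3² + 0.1²) ≈ 2.3.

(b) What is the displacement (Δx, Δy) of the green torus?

(-0.3, 2.1)

From the two frames, the green torus sits at roughly (11.7, 1.8) before and (11.4, 3.9) after.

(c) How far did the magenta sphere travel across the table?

1.8

The magenta sphere moved from about (14.3, 1.9) to (12.5, 2.2), a distance of √(1.8² + 0.3²) ≈ 1.8.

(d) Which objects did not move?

the purple sphere and the yellow cone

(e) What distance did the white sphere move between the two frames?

0.5

The white sphere moved from about (13.2, 4.9) to (12.7, 4.9), a distance of √(0.5² + 0.0²) ≈ 0.5.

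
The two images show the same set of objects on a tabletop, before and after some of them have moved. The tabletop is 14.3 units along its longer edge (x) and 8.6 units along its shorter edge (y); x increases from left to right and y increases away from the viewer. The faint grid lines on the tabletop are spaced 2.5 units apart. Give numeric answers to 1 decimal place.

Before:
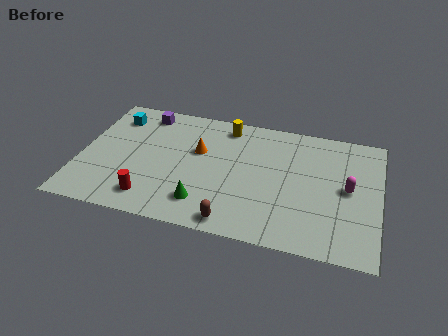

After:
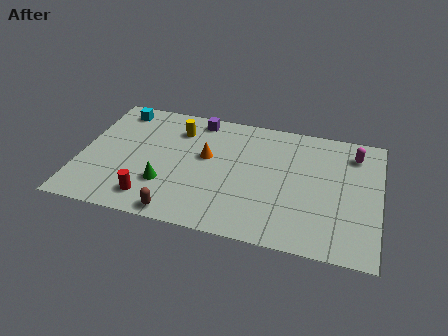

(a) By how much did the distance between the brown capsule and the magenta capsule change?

+3.8

The distance was about 6.3 in the first image and 10.1 in the second, so they moved 3.8 units further apart.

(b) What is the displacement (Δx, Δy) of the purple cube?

(2.6, 0.2)

From the two frames, the purple cube sits at roughly (2.8, 7.4) before and (5.4, 7.6) after.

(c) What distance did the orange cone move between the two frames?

0.5

The orange cone was near (5.6, 5.3) before and (6.0, 5.0) after, so it travelled √(0.4² + 0.3²) ≈ 0.5 units.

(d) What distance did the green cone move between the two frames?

2.1

The green cone moved from about (6.1, 1.8) to (4.2, 2.6), a distance of √(1.9² + 0.8²) ≈ 2.1.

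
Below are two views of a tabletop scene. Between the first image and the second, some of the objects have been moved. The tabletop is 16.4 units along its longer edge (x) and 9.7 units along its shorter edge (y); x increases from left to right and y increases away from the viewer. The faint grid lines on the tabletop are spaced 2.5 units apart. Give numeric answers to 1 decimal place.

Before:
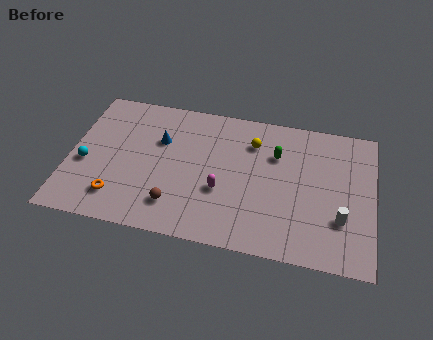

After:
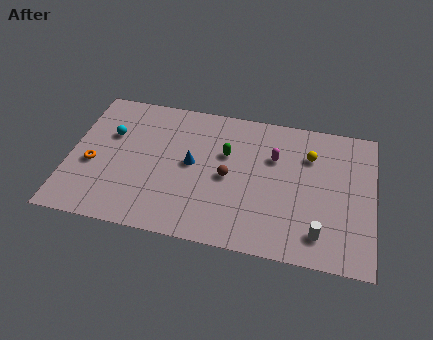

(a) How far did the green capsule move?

2.7

The green capsule moved from about (11.1, 6.7) to (8.4, 6.2), a distance of √(2.7² + 0.5²) ≈ 2.7.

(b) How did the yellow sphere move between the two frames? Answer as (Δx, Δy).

(3.1, -0.3)

From the two frames, the yellow sphere sits at roughly (9.8, 7.3) before and (12.9, 7.0) after.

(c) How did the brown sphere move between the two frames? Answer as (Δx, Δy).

(2.7, 2.5)

From the two frames, the brown sphere sits at roughly (5.9, 2.1) before and (8.6, 4.6) after.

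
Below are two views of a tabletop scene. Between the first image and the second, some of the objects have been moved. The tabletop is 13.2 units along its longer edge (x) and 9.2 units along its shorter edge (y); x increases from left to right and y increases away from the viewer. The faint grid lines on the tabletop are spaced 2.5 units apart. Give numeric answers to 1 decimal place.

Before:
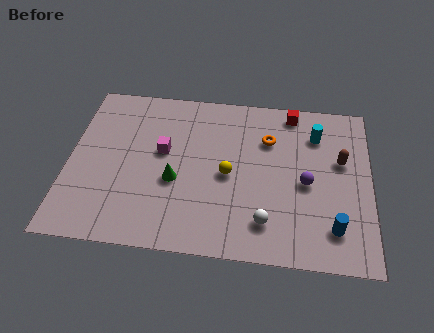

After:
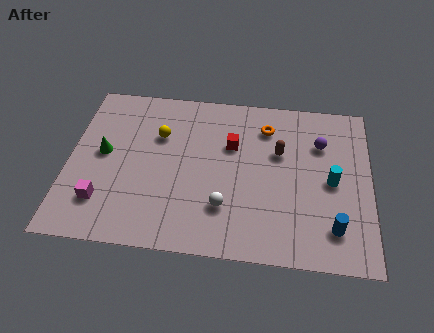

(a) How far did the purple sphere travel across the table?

2.4

From (10.4, 4.2) to (11.0, 6.5), the purple sphere covered √(0.6² + 2.3²) ≈ 2.4 units.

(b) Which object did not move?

the blue cylinder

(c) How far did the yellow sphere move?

3.6

The yellow sphere was near (7.0, 4.3) before and (3.9, 6.2) after, so it travelled √(3.1² + 1.9²) ≈ 3.6 units.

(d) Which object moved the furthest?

the magenta cube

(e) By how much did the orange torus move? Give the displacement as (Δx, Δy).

(-0.1, 0.7)

From the two frames, the orange torus sits at roughly (8.7, 6.5) before and (8.6, 7.2) after.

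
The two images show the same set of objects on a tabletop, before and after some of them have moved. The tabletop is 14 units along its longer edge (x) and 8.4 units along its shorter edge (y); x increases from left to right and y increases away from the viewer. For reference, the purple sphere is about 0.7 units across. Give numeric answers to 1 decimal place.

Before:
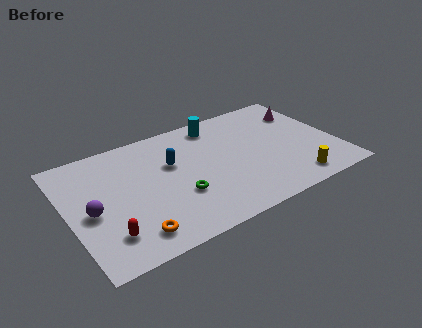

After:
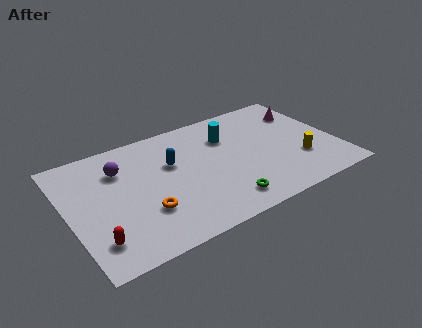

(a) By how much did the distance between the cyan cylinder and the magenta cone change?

-0.5

Before: roughly 4.7 units apart; after: 4.2. That's 0.5 units closer together.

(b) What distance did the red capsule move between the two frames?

0.6

The red capsule moved from about (1.7, 1.9) to (1.1, 1.8), a distance of √(0.6² + 0.1²) ≈ 0.6.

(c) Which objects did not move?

the magenta cone and the blue capsule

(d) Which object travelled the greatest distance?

the purple sphere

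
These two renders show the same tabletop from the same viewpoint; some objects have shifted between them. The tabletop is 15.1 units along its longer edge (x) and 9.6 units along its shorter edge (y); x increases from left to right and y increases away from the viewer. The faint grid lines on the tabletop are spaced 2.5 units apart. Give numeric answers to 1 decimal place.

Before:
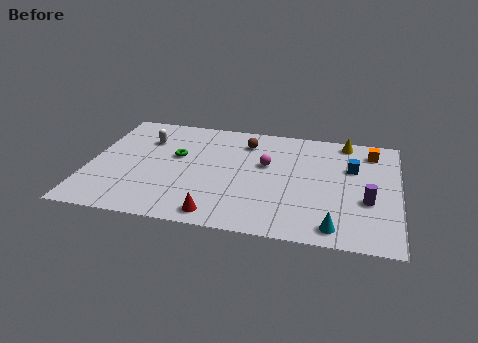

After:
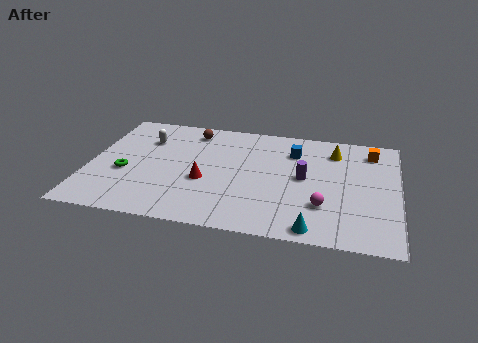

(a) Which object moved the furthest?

the magenta sphere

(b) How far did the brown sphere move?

2.7

From (7.5, 7.6) to (4.8, 8.1), the brown sphere covered √(2.7² + 0.5²) ≈ 2.7 units.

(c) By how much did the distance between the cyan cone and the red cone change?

+0.5

Before: roughly 5.6 units apart; after: 6.1. That's 0.5 units further apart.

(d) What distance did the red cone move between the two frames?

2.8

The red cone was near (6.5, 1.1) before and (5.7, 3.8) after, so it travelled √(0.8² + 2.7²) ≈ 2.8 units.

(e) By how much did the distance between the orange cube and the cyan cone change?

+0.6

The distance was about 6.9 in the first image and 7.5 in the second, so they moved 0.6 units further apart.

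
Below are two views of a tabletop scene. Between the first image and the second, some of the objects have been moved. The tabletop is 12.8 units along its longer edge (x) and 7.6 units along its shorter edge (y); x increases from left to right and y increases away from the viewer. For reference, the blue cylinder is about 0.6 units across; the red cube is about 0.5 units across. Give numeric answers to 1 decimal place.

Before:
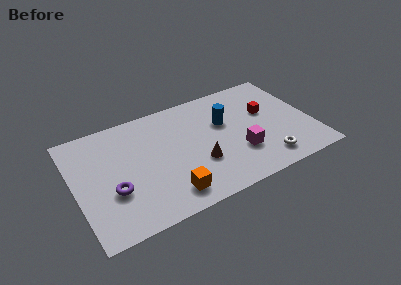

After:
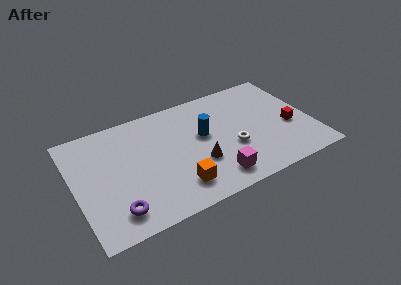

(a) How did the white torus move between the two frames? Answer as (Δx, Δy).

(-1.6, 1.6)

The white torus was at about (10.0, 1.3) and moved to about (8.4, 2.9).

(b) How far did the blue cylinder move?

1.3

The blue cylinder moved from about (8.2, 4.8) to (7.0, 4.4), a distance of √(1.2² + 0.4²) ≈ 1.3.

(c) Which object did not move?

the brown cone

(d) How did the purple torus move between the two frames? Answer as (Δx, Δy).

(0.0, -1.3)

The purple torus was at about (1.9, 2.7) and moved to about (1.9, 1.4).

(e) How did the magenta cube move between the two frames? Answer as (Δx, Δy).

(-1.5, -1.1)

From the two frames, the magenta cube sits at roughly (8.7, 2.4) before and (7.2, 1.3) after.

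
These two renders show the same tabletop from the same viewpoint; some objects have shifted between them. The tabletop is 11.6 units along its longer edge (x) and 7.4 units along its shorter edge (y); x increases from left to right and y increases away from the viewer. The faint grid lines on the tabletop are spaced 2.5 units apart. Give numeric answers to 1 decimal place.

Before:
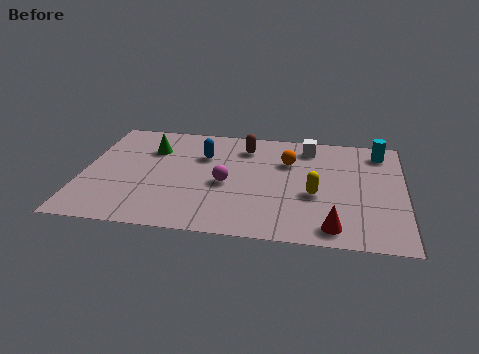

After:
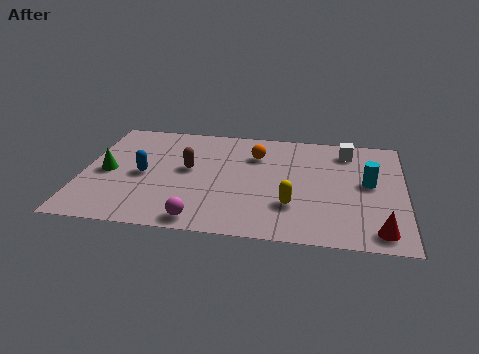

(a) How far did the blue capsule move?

2.6

From (4.3, 5.1) to (2.2, 3.5), the blue capsule covered √(2.1² + 1.6²) ≈ 2.6 units.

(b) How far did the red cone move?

1.6

The red cone was near (9.1, 1.0) before and (10.7, 1.0) after, so it travelled √(1.6² + 0.0²) ≈ 1.6 units.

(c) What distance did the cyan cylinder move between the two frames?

2.2

The cyan cylinder was near (10.7, 6.2) before and (10.3, 4.0) after, so it travelled √(0.4² + 2.2²) ≈ 2.2 units.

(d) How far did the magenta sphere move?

2.6

From (5.2, 3.3) to (4.4, 0.8), the magenta sphere covered √(0.8² + 2.5²) ≈ 2.6 units.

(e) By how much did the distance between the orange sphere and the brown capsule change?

+0.9

Before: roughly 1.8 units apart; after: 2.7. That's 0.9 units further apart.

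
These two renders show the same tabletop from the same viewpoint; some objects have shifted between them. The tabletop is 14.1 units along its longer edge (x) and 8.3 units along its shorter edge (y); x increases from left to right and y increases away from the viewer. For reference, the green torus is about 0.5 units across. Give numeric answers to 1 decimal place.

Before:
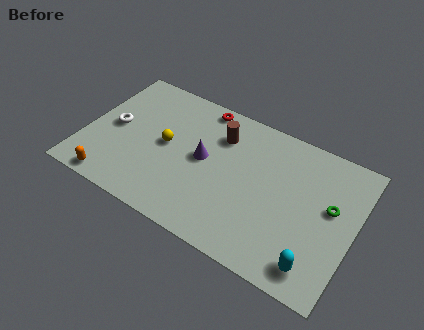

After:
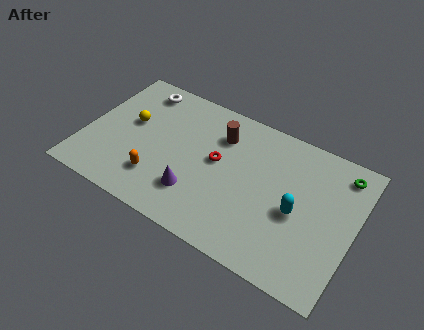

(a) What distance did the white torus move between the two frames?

3.0

The white torus moved from about (1.4, 4.2) to (2.3, 7.1), a distance of √(0.9² + 2.9²) ≈ 3.0.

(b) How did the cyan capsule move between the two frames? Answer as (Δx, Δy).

(-1.3, 2.4)

The cyan capsule started near (12.5, 1.3) and ended near (11.2, 3.7).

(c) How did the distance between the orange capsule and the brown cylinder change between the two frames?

-2.4

The distance was about 7.3 in the first image and 4.9 in the second, so they moved 2.4 units closer together.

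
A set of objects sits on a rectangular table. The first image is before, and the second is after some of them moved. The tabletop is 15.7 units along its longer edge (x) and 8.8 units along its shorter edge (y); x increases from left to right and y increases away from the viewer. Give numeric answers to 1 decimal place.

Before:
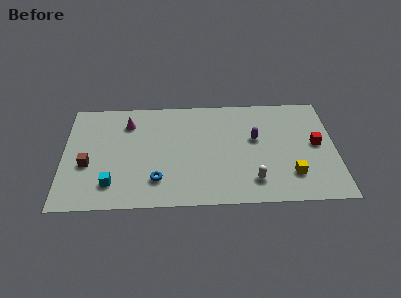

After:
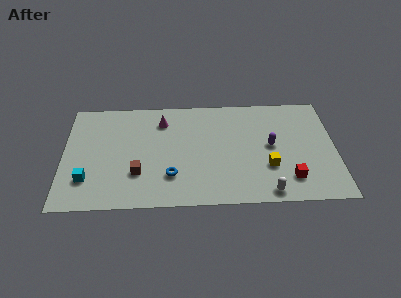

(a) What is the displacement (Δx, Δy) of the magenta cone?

(2.0, 0.1)

The magenta cone started near (3.7, 6.8) and ended near (5.7, 6.9).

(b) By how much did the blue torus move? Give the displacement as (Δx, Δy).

(0.8, 0.3)

From the two frames, the blue torus sits at roughly (5.4, 2.1) before and (6.2, 2.4) after.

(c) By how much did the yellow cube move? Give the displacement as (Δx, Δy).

(-1.3, 0.7)

The yellow cube started near (13.1, 2.2) and ended near (11.8, 2.9).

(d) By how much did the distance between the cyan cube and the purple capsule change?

+1.9

The distance was about 8.9 in the first image and 10.8 in the second, so they moved 1.9 units further apart.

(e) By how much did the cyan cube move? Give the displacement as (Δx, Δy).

(-1.4, 0.4)

From the two frames, the cyan cube sits at roughly (2.8, 1.9) before and (1.4, 2.3) after.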